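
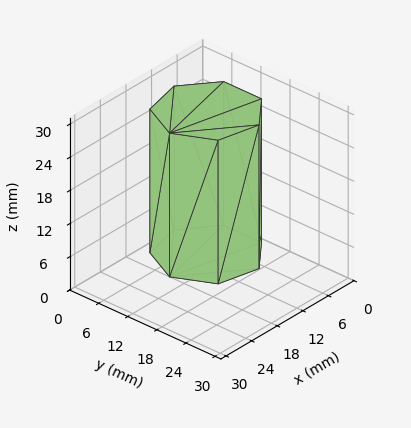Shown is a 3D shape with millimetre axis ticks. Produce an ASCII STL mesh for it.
Reading the render: the shape is a regular 7-sided prism (a cylinder approximated with 7 flat sides), circumscribed radius ≈ 9 mm, height ≈ 26 mm (dimensions read to the nearest mm from the axis ticks). For the STL, each face is triangulated and given an outward normal.

solid part
  facet normal 0.0000 0.0000 -1.0000
    outer loop
      vertex 6.997 17.774 0.000
      vertex 14.611 16.036 0.000
      vertex 18.000 9.000 0.000
    endloop
  endfacet
  facet normal 0.0000 0.0000 -1.0000
    outer loop
      vertex 0.891 12.905 0.000
      vertex 6.997 17.774 0.000
      vertex 18.000 9.000 0.000
    endloop
  endfacet
  facet normal 0.0000 0.0000 -1.0000
    outer loop
      vertex 0.891 5.095 0.000
      vertex 0.891 12.905 0.000
      vertex 18.000 9.000 0.000
    endloop
  endfacet
  facet normal 0.0000 0.0000 -1.0000
    outer loop
      vertex 6.997 0.226 0.000
      vertex 0.891 5.095 0.000
      vertex 18.000 9.000 0.000
    endloop
  endfacet
  facet normal 0.0000 0.0000 -1.0000
    outer loop
      vertex 14.611 1.964 0.000
      vertex 6.997 0.226 0.000
      vertex 18.000 9.000 0.000
    endloop
  endfacet
  facet normal 0.0000 0.0000 1.0000
    outer loop
      vertex 18.000 9.000 26.000
      vertex 14.611 16.036 26.000
      vertex 6.997 17.774 26.000
    endloop
  endfacet
  facet normal 0.0000 0.0000 1.0000
    outer loop
      vertex 18.000 9.000 26.000
      vertex 6.997 17.774 26.000
      vertex 0.891 12.905 26.000
    endloop
  endfacet
  facet normal 0.0000 0.0000 1.0000
    outer loop
      vertex 18.000 9.000 26.000
      vertex 0.891 12.905 26.000
      vertex 0.891 5.095 26.000
    endloop
  endfacet
  facet normal 0.0000 0.0000 1.0000
    outer loop
      vertex 18.000 9.000 26.000
      vertex 0.891 5.095 26.000
      vertex 6.997 0.226 26.000
    endloop
  endfacet
  facet normal 0.0000 0.0000 1.0000
    outer loop
      vertex 18.000 9.000 26.000
      vertex 6.997 0.226 26.000
      vertex 14.611 1.964 26.000
    endloop
  endfacet
  facet normal 0.9009 0.4340 0.0000
    outer loop
      vertex 18.000 9.000 0.000
      vertex 14.611 16.036 0.000
      vertex 14.611 16.036 26.000
    endloop
  endfacet
  facet normal 0.9009 0.4340 0.0000
    outer loop
      vertex 18.000 9.000 0.000
      vertex 14.611 16.036 26.000
      vertex 18.000 9.000 26.000
    endloop
  endfacet
  facet normal 0.2225 0.9749 0.0000
    outer loop
      vertex 14.611 16.036 0.000
      vertex 6.997 17.774 0.000
      vertex 6.997 17.774 26.000
    endloop
  endfacet
  facet normal 0.2225 0.9749 0.0000
    outer loop
      vertex 14.611 16.036 0.000
      vertex 6.997 17.774 26.000
      vertex 14.611 16.036 26.000
    endloop
  endfacet
  facet normal -0.6235 0.7819 0.0000
    outer loop
      vertex 6.997 17.774 0.000
      vertex 0.891 12.905 0.000
      vertex 0.891 12.905 26.000
    endloop
  endfacet
  facet normal -0.6235 0.7819 0.0000
    outer loop
      vertex 6.997 17.774 0.000
      vertex 0.891 12.905 26.000
      vertex 6.997 17.774 26.000
    endloop
  endfacet
  facet normal -1.0000 0.0000 0.0000
    outer loop
      vertex 0.891 12.905 0.000
      vertex 0.891 5.095 0.000
      vertex 0.891 5.095 26.000
    endloop
  endfacet
  facet normal -1.0000 0.0000 0.0000
    outer loop
      vertex 0.891 12.905 0.000
      vertex 0.891 5.095 26.000
      vertex 0.891 12.905 26.000
    endloop
  endfacet
  facet normal -0.6235 -0.7819 0.0000
    outer loop
      vertex 0.891 5.095 0.000
      vertex 6.997 0.226 0.000
      vertex 6.997 0.226 26.000
    endloop
  endfacet
  facet normal -0.6235 -0.7819 0.0000
    outer loop
      vertex 0.891 5.095 0.000
      vertex 6.997 0.226 26.000
      vertex 0.891 5.095 26.000
    endloop
  endfacet
  facet normal 0.2225 -0.9749 0.0000
    outer loop
      vertex 6.997 0.226 0.000
      vertex 14.611 1.964 0.000
      vertex 14.611 1.964 26.000
    endloop
  endfacet
  facet normal 0.2225 -0.9749 0.0000
    outer loop
      vertex 6.997 0.226 0.000
      vertex 14.611 1.964 26.000
      vertex 6.997 0.226 26.000
    endloop
  endfacet
  facet normal 0.9009 -0.4340 0.0000
    outer loop
      vertex 14.611 1.964 0.000
      vertex 18.000 9.000 0.000
      vertex 18.000 9.000 26.000
    endloop
  endfacet
  facet normal 0.9009 -0.4340 0.0000
    outer loop
      vertex 14.611 1.964 0.000
      vertex 18.000 9.000 26.000
      vertex 14.611 1.964 26.000
    endloop
  endfacet
endsolid part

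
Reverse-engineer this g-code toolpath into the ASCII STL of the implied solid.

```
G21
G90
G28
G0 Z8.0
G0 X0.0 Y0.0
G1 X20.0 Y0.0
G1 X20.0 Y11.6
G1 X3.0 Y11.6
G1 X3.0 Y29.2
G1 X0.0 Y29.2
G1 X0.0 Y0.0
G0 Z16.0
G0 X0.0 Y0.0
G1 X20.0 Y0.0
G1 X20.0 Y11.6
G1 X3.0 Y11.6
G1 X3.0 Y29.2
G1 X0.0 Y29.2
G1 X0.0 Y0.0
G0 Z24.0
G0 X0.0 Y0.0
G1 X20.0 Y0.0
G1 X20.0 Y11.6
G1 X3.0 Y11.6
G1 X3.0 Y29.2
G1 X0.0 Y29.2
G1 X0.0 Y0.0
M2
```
solid part
  facet normal 0.0000 0.0000 -1.0000
    outer loop
      vertex 20.0 11.6 0.0
      vertex 20.0 0.0 0.0
      vertex 0.0 0.0 0.0
    endloop
  endfacet
  facet normal 0.0000 0.0000 -1.0000
    outer loop
      vertex 3.0 11.6 0.0
      vertex 20.0 11.6 0.0
      vertex 0.0 0.0 0.0
    endloop
  endfacet
  facet normal 0.0000 0.0000 -1.0000
    outer loop
      vertex 3.0 29.2 0.0
      vertex 3.0 11.6 0.0
      vertex 0.0 0.0 0.0
    endloop
  endfacet
  facet normal 0.0000 0.0000 -1.0000
    outer loop
      vertex 0.0 29.2 0.0
      vertex 3.0 29.2 0.0
      vertex 0.0 0.0 0.0
    endloop
  endfacet
  facet normal 0.0000 0.0000 1.0000
    outer loop
      vertex 0.0 0.0 24.0
      vertex 20.0 0.0 24.0
      vertex 20.0 11.6 24.0
    endloop
  endfacet
  facet normal 0.0000 0.0000 1.0000
    outer loop
      vertex 0.0 0.0 24.0
      vertex 20.0 11.6 24.0
      vertex 3.0 11.6 24.0
    endloop
  endfacet
  facet normal 0.0000 0.0000 1.0000
    outer loop
      vertex 0.0 0.0 24.0
      vertex 3.0 11.6 24.0
      vertex 3.0 29.2 24.0
    endloop
  endfacet
  facet normal 0.0000 0.0000 1.0000
    outer loop
      vertex 0.0 0.0 24.0
      vertex 3.0 29.2 24.0
      vertex 0.0 29.2 24.0
    endloop
  endfacet
  facet normal 0.0000 -1.0000 0.0000
    outer loop
      vertex 0.0 0.0 0.0
      vertex 20.0 0.0 0.0
      vertex 20.0 0.0 24.0
    endloop
  endfacet
  facet normal 0.0000 -1.0000 0.0000
    outer loop
      vertex 0.0 0.0 0.0
      vertex 20.0 0.0 24.0
      vertex 0.0 0.0 24.0
    endloop
  endfacet
  facet normal 1.0000 0.0000 0.0000
    outer loop
      vertex 20.0 0.0 0.0
      vertex 20.0 11.6 0.0
      vertex 20.0 11.6 24.0
    endloop
  endfacet
  facet normal 1.0000 0.0000 0.0000
    outer loop
      vertex 20.0 0.0 0.0
      vertex 20.0 11.6 24.0
      vertex 20.0 0.0 24.0
    endloop
  endfacet
  facet normal 0.0000 1.0000 0.0000
    outer loop
      vertex 20.0 11.6 0.0
      vertex 3.0 11.6 0.0
      vertex 3.0 11.6 24.0
    endloop
  endfacet
  facet normal 0.0000 1.0000 0.0000
    outer loop
      vertex 20.0 11.6 0.0
      vertex 3.0 11.6 24.0
      vertex 20.0 11.6 24.0
    endloop
  endfacet
  facet normal 1.0000 0.0000 0.0000
    outer loop
      vertex 3.0 11.6 0.0
      vertex 3.0 29.2 0.0
      vertex 3.0 29.2 24.0
    endloop
  endfacet
  facet normal 1.0000 0.0000 0.0000
    outer loop
      vertex 3.0 11.6 0.0
      vertex 3.0 29.2 24.0
      vertex 3.0 11.6 24.0
    endloop
  endfacet
  facet normal 0.0000 1.0000 0.0000
    outer loop
      vertex 3.0 29.2 0.0
      vertex 0.0 29.2 0.0
      vertex 0.0 29.2 24.0
    endloop
  endfacet
  facet normal 0.0000 1.0000 0.0000
    outer loop
      vertex 3.0 29.2 0.0
      vertex 0.0 29.2 24.0
      vertex 3.0 29.2 24.0
    endloop
  endfacet
  facet normal -1.0000 0.0000 0.0000
    outer loop
      vertex 0.0 29.2 0.0
      vertex 0.0 0.0 0.0
      vertex 0.0 0.0 24.0
    endloop
  endfacet
  facet normal -1.0000 0.0000 0.0000
    outer loop
      vertex 0.0 29.2 0.0
      vertex 0.0 0.0 24.0
      vertex 0.0 29.2 24.0
    endloop
  endfacet
endsolid part

The G0 Z moves step by Δz≈8.0 mm. Every layer's G1 loop is the same polygon, so the solid is a straight extrusion of it from z=0 to z≈24. Closing with flat bottom and top caps and triangulating gives 20 facets — an L-shaped prism: outer 20 × 29.2 mm, arm thicknesses ≈ 11.6 mm (horizontal) and 3 mm (vertical), extruded 24 mm in z.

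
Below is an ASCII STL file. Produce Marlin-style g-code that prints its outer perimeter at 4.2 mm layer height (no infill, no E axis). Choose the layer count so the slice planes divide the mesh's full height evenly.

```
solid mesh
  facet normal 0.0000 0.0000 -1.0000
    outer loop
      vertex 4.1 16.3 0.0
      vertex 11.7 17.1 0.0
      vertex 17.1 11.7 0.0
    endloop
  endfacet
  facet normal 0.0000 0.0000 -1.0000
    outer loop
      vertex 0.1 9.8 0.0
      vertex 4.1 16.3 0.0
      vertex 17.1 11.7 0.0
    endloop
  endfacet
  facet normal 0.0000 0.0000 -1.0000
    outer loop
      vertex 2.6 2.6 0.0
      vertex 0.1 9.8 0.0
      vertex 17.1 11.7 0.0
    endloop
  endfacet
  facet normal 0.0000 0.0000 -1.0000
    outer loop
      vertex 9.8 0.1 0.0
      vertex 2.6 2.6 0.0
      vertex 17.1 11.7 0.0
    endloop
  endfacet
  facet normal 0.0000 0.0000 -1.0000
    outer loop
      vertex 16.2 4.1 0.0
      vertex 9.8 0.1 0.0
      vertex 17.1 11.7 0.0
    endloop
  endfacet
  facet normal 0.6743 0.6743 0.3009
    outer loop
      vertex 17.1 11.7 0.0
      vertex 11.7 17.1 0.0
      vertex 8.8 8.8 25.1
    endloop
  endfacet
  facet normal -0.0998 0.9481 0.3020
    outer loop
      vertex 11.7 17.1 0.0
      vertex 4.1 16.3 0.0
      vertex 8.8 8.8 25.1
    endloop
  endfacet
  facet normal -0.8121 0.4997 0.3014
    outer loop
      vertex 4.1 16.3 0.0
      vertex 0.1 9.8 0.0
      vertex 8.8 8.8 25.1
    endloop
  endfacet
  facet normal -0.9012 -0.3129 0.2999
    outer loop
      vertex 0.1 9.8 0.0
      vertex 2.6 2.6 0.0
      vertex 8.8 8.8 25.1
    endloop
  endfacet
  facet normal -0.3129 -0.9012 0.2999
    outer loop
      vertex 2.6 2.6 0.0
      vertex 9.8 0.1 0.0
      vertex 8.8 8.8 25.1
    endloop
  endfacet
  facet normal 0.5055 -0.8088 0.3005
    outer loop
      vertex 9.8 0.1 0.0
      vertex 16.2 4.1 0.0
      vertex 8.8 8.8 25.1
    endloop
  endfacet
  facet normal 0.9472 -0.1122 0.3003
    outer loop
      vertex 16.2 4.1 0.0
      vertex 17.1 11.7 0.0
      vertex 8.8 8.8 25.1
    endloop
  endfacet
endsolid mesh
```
; perimeter-only toolpath
G21 ; units = mm
G90 ; absolute positioning
G28 ; home
; layer 1
G0 Z4.2
G0 X15.7 Y11.2
G1 X11.2 Y15.7
G1 X4.9 Y15.1
G1 X1.5 Y9.6
G1 X3.6 Y3.6
G1 X9.6 Y1.5
G1 X15.0 Y4.9
G1 X15.7 Y11.2
; layer 2
G0 Z8.4
G0 X14.3 Y10.7
G1 X10.7 Y14.3
G1 X5.7 Y13.8
G1 X3.0 Y9.5
G1 X4.7 Y4.7
G1 X9.5 Y3.0
G1 X13.7 Y5.7
G1 X14.3 Y10.7
; layer 3
G0 Z12.6
G0 X13.0 Y10.2
G1 X10.2 Y13.0
G1 X6.5 Y12.6
G1 X4.5 Y9.3
G1 X5.7 Y5.7
G1 X9.3 Y4.5
G1 X12.5 Y6.5
G1 X13.0 Y10.2
; layer 4
G0 Z16.7
G0 X11.6 Y9.8
G1 X9.8 Y11.6
G1 X7.2 Y11.3
G1 X5.9 Y9.1
G1 X6.7 Y6.7
G1 X9.1 Y5.9
G1 X11.3 Y7.2
G1 X11.6 Y9.8
; layer 5
G0 Z20.9
G0 X10.2 Y9.3
G1 X9.3 Y10.2
G1 X8.0 Y10.1
G1 X7.4 Y9.0
G1 X7.8 Y7.8
G1 X9.0 Y7.4
G1 X10.0 Y8.0
G1 X10.2 Y9.3
M2 ; end

The solid is a regular 7-sided pyramid, base circumscribed radius ≈ 8.8 mm, apex at z ≈ 25.1 mm. Slicing at Δz = 4.2 mm — 6 equal slices spanning the solid's height, so layer i sits at z = i·h/6 — gives 5 non-empty perimeters. Each is a 7-segment closed polygon; G0 lifts to the layer z and rapids to the start vertex, then G1 traces the edges. The cross-section shrinks linearly with z (the slice at the apex is degenerate and omitted).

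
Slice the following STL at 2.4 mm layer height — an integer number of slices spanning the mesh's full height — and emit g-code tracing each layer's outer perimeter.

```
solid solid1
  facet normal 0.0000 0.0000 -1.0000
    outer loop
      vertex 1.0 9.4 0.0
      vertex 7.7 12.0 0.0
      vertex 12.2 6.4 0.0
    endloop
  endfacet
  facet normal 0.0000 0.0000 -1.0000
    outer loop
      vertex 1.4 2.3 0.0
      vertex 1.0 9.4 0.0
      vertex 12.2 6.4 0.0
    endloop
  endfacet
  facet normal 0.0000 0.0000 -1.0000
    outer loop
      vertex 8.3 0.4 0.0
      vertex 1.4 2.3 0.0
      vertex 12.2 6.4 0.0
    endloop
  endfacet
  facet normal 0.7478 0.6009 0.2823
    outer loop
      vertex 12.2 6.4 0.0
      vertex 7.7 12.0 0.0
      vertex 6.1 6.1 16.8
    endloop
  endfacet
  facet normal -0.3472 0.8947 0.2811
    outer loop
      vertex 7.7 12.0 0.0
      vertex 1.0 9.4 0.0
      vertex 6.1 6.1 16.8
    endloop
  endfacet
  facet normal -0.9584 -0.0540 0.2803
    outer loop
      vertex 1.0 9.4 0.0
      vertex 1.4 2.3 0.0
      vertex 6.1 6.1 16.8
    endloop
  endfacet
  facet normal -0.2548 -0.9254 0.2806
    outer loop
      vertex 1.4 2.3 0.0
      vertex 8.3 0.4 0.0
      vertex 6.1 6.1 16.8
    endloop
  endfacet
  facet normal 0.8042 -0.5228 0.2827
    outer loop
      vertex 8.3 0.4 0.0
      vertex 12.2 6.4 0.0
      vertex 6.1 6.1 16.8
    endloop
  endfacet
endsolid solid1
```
; perimeter-only toolpath
G21 ; units = mm
G90 ; absolute positioning
G28 ; home
; layer 1
G0 Z2.4
G0 X11.3 Y6.4
G1 X7.5 Y11.2
G1 X1.7 Y8.9
G1 X2.1 Y2.8
G1 X8.0 Y1.2
G1 X11.3 Y6.4
; layer 2
G0 Z4.8
G0 X10.5 Y6.3
G1 X7.2 Y10.3
G1 X2.5 Y8.5
G1 X2.7 Y3.4
G1 X7.7 Y2.0
G1 X10.5 Y6.3
; layer 3
G0 Z7.2
G0 X9.6 Y6.3
G1 X7.0 Y9.5
G1 X3.2 Y8.0
G1 X3.4 Y3.9
G1 X7.4 Y2.8
G1 X9.6 Y6.3
; layer 4
G0 Z9.6
G0 X8.7 Y6.2
G1 X6.8 Y8.6
G1 X3.9 Y7.5
G1 X4.1 Y4.5
G1 X7.0 Y3.7
G1 X8.7 Y6.2
; layer 5
G0 Z12.0
G0 X7.8 Y6.2
G1 X6.6 Y7.8
G1 X4.6 Y7.0
G1 X4.8 Y5.0
G1 X6.7 Y4.5
G1 X7.8 Y6.2
; layer 6
G0 Z14.4
G0 X7.0 Y6.1
G1 X6.3 Y6.9
G1 X5.4 Y6.6
G1 X5.4 Y5.6
G1 X6.4 Y5.3
G1 X7.0 Y6.1
M2 ; end

The solid is a regular 5-sided pyramid, base circumscribed radius ≈ 6.1 mm, apex at z ≈ 16.8 mm. Slicing at Δz = 2.4 mm — 7 equal slices spanning the solid's height, so layer i sits at z = i·h/7 — gives 6 non-empty perimeters. Each is a 5-segment closed polygon; G0 lifts to the layer z and rapids to the start vertex, then G1 traces the edges. The cross-section shrinks linearly with z (the slice at the apex is degenerate and omitted).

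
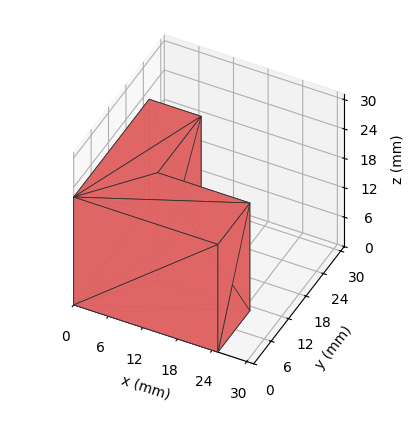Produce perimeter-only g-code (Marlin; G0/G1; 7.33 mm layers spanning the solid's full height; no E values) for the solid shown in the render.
Reading the render: the shape is an L-shaped prism: outer 25 × 26 mm, arm thicknesses ≈ 11 mm (horizontal) and 9 mm (vertical), extruded 22 mm in z (dimensions read to the nearest mm from the axis ticks). For the g-code, the solid's height is divided into equal slices at the stated Δz and each level perimeter traced with G1 moves after a G0 lift.

; perimeter-only toolpath
G21 ; units = mm
G90 ; absolute positioning
G28 ; home
; layer 1
G0 Z7.33
G0 X0.00 Y0.00
G1 X25.00 Y0.00
G1 X25.00 Y11.00
G1 X9.00 Y11.00
G1 X9.00 Y26.00
G1 X0.00 Y26.00
G1 X0.00 Y0.00
; layer 2
G0 Z14.67
G0 X0.00 Y0.00
G1 X25.00 Y0.00
G1 X25.00 Y11.00
G1 X9.00 Y11.00
G1 X9.00 Y26.00
G1 X0.00 Y26.00
G1 X0.00 Y0.00
; layer 3
G0 Z22.00
G0 X0.00 Y0.00
G1 X25.00 Y0.00
G1 X25.00 Y11.00
G1 X9.00 Y11.00
G1 X9.00 Y26.00
G1 X0.00 Y26.00
G1 X0.00 Y0.00
M2 ; end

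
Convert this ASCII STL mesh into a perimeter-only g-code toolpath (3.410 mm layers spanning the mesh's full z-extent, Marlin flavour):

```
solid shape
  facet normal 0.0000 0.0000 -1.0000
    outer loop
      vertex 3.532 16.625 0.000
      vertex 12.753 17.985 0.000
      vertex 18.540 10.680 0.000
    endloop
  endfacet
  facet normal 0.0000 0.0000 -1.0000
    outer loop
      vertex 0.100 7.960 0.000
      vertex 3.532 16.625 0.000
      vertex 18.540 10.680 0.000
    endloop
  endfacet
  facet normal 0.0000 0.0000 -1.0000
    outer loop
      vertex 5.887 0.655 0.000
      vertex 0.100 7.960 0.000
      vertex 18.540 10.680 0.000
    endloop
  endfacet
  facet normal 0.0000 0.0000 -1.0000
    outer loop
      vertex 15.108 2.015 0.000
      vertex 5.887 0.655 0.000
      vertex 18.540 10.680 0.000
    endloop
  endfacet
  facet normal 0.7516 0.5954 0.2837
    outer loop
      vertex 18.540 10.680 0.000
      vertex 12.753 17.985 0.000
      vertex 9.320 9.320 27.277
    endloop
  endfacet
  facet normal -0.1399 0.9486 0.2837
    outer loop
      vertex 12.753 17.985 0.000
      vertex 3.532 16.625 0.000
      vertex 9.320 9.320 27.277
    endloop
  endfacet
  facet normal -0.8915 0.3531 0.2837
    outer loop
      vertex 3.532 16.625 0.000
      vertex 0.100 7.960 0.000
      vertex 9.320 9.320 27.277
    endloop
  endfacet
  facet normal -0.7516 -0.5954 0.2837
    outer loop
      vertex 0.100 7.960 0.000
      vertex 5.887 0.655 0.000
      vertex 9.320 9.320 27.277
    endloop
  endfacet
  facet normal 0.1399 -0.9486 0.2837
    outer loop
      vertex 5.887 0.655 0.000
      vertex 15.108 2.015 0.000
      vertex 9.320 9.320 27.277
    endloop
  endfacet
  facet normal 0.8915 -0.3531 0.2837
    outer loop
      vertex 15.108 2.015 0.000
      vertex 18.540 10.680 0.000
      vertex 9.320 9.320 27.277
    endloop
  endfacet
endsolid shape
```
; perimeter-only toolpath
G21 ; units = mm
G90 ; absolute positioning
G28 ; home
; layer 1
G0 Z3.410
G0 X17.387 Y10.510
G1 X12.324 Y16.902
G1 X4.255 Y15.712
G1 X1.252 Y8.130
G1 X6.316 Y1.738
G1 X14.384 Y2.928
G1 X17.387 Y10.510
; layer 2
G0 Z6.819
G0 X16.235 Y10.340
G1 X11.895 Y15.819
G1 X4.979 Y14.799
G1 X2.405 Y8.300
G1 X6.745 Y2.821
G1 X13.661 Y3.841
G1 X16.235 Y10.340
; layer 3
G0 Z10.229
G0 X15.082 Y10.170
G1 X11.466 Y14.736
G1 X5.703 Y13.886
G1 X3.558 Y8.470
G1 X7.174 Y3.904
G1 X12.938 Y4.754
G1 X15.082 Y10.170
; layer 4
G0 Z13.639
G0 X13.930 Y10.000
G1 X11.037 Y13.652
G1 X6.426 Y12.973
G1 X4.710 Y8.640
G1 X7.604 Y4.987
G1 X12.214 Y5.668
G1 X13.930 Y10.000
; layer 5
G0 Z17.048
G0 X12.777 Y9.830
G1 X10.607 Y12.569
G1 X7.149 Y12.059
G1 X5.862 Y8.810
G1 X8.033 Y6.071
G1 X11.491 Y6.581
G1 X12.777 Y9.830
; layer 6
G0 Z20.458
G0 X11.625 Y9.660
G1 X10.178 Y11.486
G1 X7.873 Y11.146
G1 X7.015 Y8.980
G1 X8.462 Y7.154
G1 X10.767 Y7.494
G1 X11.625 Y9.660
; layer 7
G0 Z23.867
G0 X10.472 Y9.490
G1 X9.749 Y10.403
G1 X8.597 Y10.233
G1 X8.168 Y9.150
G1 X8.891 Y8.237
G1 X10.043 Y8.407
G1 X10.472 Y9.490
M2 ; end

The solid is a regular 6-sided pyramid, base circumscribed radius ≈ 9.32 mm, apex at z ≈ 27.3 mm. Slicing at Δz = 3.410 mm — 8 equal slices spanning the solid's height, so layer i sits at z = i·h/8 — gives 7 non-empty perimeters. Each is a 6-segment closed polygon; G0 lifts to the layer z and rapids to the start vertex, then G1 traces the edges. The cross-section shrinks linearly with z (the slice at the apex is degenerate and omitted).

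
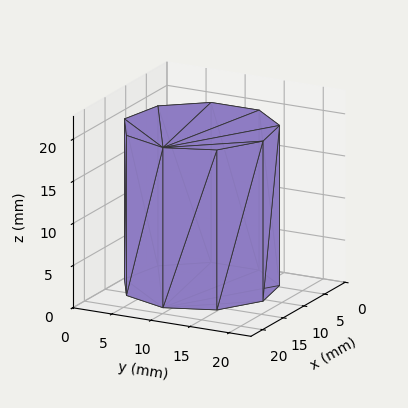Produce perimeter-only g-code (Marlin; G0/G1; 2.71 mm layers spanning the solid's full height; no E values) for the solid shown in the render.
Reading the render: the shape is a regular 9-sided prism (a cylinder approximated with 9 flat sides), circumscribed radius ≈ 9 mm, height ≈ 19 mm (dimensions read to the nearest mm from the axis ticks). For the g-code, the solid's height is divided into equal slices at the stated Δz and each level perimeter traced with G1 moves after a G0 lift.

; perimeter-only toolpath
G21 ; units = mm
G90 ; absolute positioning
G28 ; home
; layer 1
G0 Z2.71
G0 X18.00 Y9.00
G1 X15.89 Y14.79
G1 X10.56 Y17.86
G1 X4.50 Y16.79
G1 X0.54 Y12.08
G1 X0.54 Y5.92
G1 X4.50 Y1.21
G1 X10.56 Y0.14
G1 X15.89 Y3.21
G1 X18.00 Y9.00
; layer 2
G0 Z5.43
G0 X18.00 Y9.00
G1 X15.89 Y14.79
G1 X10.56 Y17.86
G1 X4.50 Y16.79
G1 X0.54 Y12.08
G1 X0.54 Y5.92
G1 X4.50 Y1.21
G1 X10.56 Y0.14
G1 X15.89 Y3.21
G1 X18.00 Y9.00
; layer 3
G0 Z8.14
G0 X18.00 Y9.00
G1 X15.89 Y14.79
G1 X10.56 Y17.86
G1 X4.50 Y16.79
G1 X0.54 Y12.08
G1 X0.54 Y5.92
G1 X4.50 Y1.21
G1 X10.56 Y0.14
G1 X15.89 Y3.21
G1 X18.00 Y9.00
; layer 4
G0 Z10.86
G0 X18.00 Y9.00
G1 X15.89 Y14.79
G1 X10.56 Y17.86
G1 X4.50 Y16.79
G1 X0.54 Y12.08
G1 X0.54 Y5.92
G1 X4.50 Y1.21
G1 X10.56 Y0.14
G1 X15.89 Y3.21
G1 X18.00 Y9.00
; layer 5
G0 Z13.57
G0 X18.00 Y9.00
G1 X15.89 Y14.79
G1 X10.56 Y17.86
G1 X4.50 Y16.79
G1 X0.54 Y12.08
G1 X0.54 Y5.92
G1 X4.50 Y1.21
G1 X10.56 Y0.14
G1 X15.89 Y3.21
G1 X18.00 Y9.00
; layer 6
G0 Z16.29
G0 X18.00 Y9.00
G1 X15.89 Y14.79
G1 X10.56 Y17.86
G1 X4.50 Y16.79
G1 X0.54 Y12.08
G1 X0.54 Y5.92
G1 X4.50 Y1.21
G1 X10.56 Y0.14
G1 X15.89 Y3.21
G1 X18.00 Y9.00
; layer 7
G0 Z19.00
G0 X18.00 Y9.00
G1 X15.89 Y14.79
G1 X10.56 Y17.86
G1 X4.50 Y16.79
G1 X0.54 Y12.08
G1 X0.54 Y5.92
G1 X4.50 Y1.21
G1 X10.56 Y0.14
G1 X15.89 Y3.21
G1 X18.00 Y9.00
M2 ; end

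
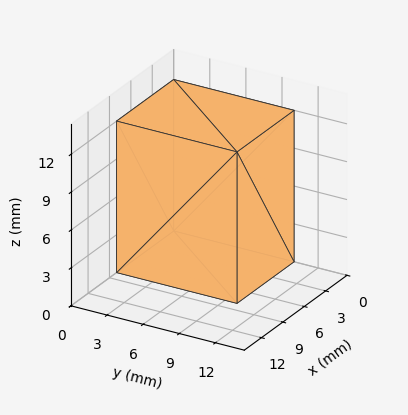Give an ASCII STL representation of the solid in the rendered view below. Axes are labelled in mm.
Reading the render: the shape is a rectangular box, roughly 8 × 10 mm footprint and 12 mm tall (dimensions read to the nearest mm from the axis ticks). For the STL, each face is triangulated and given an outward normal.

solid part
  facet normal 0.0000 0.0000 -1.0000
    outer loop
      vertex 8.00 10.00 0.00
      vertex 8.00 0.00 0.00
      vertex 0.00 0.00 0.00
    endloop
  endfacet
  facet normal 0.0000 0.0000 -1.0000
    outer loop
      vertex 0.00 10.00 0.00
      vertex 8.00 10.00 0.00
      vertex 0.00 0.00 0.00
    endloop
  endfacet
  facet normal 0.0000 0.0000 1.0000
    outer loop
      vertex 0.00 0.00 12.00
      vertex 8.00 0.00 12.00
      vertex 8.00 10.00 12.00
    endloop
  endfacet
  facet normal 0.0000 0.0000 1.0000
    outer loop
      vertex 0.00 0.00 12.00
      vertex 8.00 10.00 12.00
      vertex 0.00 10.00 12.00
    endloop
  endfacet
  facet normal 0.0000 -1.0000 0.0000
    outer loop
      vertex 0.00 0.00 0.00
      vertex 8.00 0.00 0.00
      vertex 8.00 0.00 12.00
    endloop
  endfacet
  facet normal 0.0000 -1.0000 0.0000
    outer loop
      vertex 0.00 0.00 0.00
      vertex 8.00 0.00 12.00
      vertex 0.00 0.00 12.00
    endloop
  endfacet
  facet normal 0.0000 1.0000 0.0000
    outer loop
      vertex 8.00 10.00 12.00
      vertex 8.00 10.00 0.00
      vertex 0.00 10.00 0.00
    endloop
  endfacet
  facet normal 0.0000 1.0000 0.0000
    outer loop
      vertex 0.00 10.00 12.00
      vertex 8.00 10.00 12.00
      vertex 0.00 10.00 0.00
    endloop
  endfacet
  facet normal -1.0000 0.0000 0.0000
    outer loop
      vertex 0.00 10.00 12.00
      vertex 0.00 10.00 0.00
      vertex 0.00 0.00 0.00
    endloop
  endfacet
  facet normal -1.0000 0.0000 0.0000
    outer loop
      vertex 0.00 0.00 12.00
      vertex 0.00 10.00 12.00
      vertex 0.00 0.00 0.00
    endloop
  endfacet
  facet normal 1.0000 0.0000 0.0000
    outer loop
      vertex 8.00 0.00 0.00
      vertex 8.00 10.00 0.00
      vertex 8.00 10.00 12.00
    endloop
  endfacet
  facet normal 1.0000 0.0000 0.0000
    outer loop
      vertex 8.00 0.00 0.00
      vertex 8.00 10.00 12.00
      vertex 8.00 0.00 12.00
    endloop
  endfacet
endsolid part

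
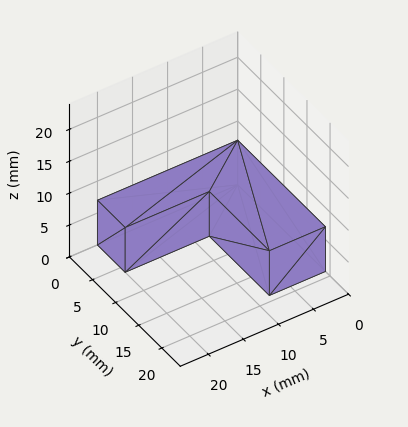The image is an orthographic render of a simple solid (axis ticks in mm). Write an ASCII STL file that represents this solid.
Reading the render: the shape is an L-shaped prism: outer 20 × 19 mm, arm thicknesses ≈ 6 mm (horizontal) and 8 mm (vertical), extruded 7 mm in z (dimensions read to the nearest mm from the axis ticks). For the STL, each face is triangulated and given an outward normal.

solid part
  facet normal 0.0000 0.0000 -1.0000
    outer loop
      vertex 20.00 6.00 0.00
      vertex 20.00 0.00 0.00
      vertex 0.00 0.00 0.00
    endloop
  endfacet
  facet normal 0.0000 0.0000 -1.0000
    outer loop
      vertex 8.00 6.00 0.00
      vertex 20.00 6.00 0.00
      vertex 0.00 0.00 0.00
    endloop
  endfacet
  facet normal 0.0000 0.0000 -1.0000
    outer loop
      vertex 8.00 19.00 0.00
      vertex 8.00 6.00 0.00
      vertex 0.00 0.00 0.00
    endloop
  endfacet
  facet normal 0.0000 0.0000 -1.0000
    outer loop
      vertex 0.00 19.00 0.00
      vertex 8.00 19.00 0.00
      vertex 0.00 0.00 0.00
    endloop
  endfacet
  facet normal 0.0000 0.0000 1.0000
    outer loop
      vertex 0.00 0.00 7.00
      vertex 20.00 0.00 7.00
      vertex 20.00 6.00 7.00
    endloop
  endfacet
  facet normal 0.0000 0.0000 1.0000
    outer loop
      vertex 0.00 0.00 7.00
      vertex 20.00 6.00 7.00
      vertex 8.00 6.00 7.00
    endloop
  endfacet
  facet normal 0.0000 0.0000 1.0000
    outer loop
      vertex 0.00 0.00 7.00
      vertex 8.00 6.00 7.00
      vertex 8.00 19.00 7.00
    endloop
  endfacet
  facet normal 0.0000 0.0000 1.0000
    outer loop
      vertex 0.00 0.00 7.00
      vertex 8.00 19.00 7.00
      vertex 0.00 19.00 7.00
    endloop
  endfacet
  facet normal 0.0000 -1.0000 0.0000
    outer loop
      vertex 0.00 0.00 0.00
      vertex 20.00 0.00 0.00
      vertex 20.00 0.00 7.00
    endloop
  endfacet
  facet normal 0.0000 -1.0000 0.0000
    outer loop
      vertex 0.00 0.00 0.00
      vertex 20.00 0.00 7.00
      vertex 0.00 0.00 7.00
    endloop
  endfacet
  facet normal 1.0000 0.0000 0.0000
    outer loop
      vertex 20.00 0.00 0.00
      vertex 20.00 6.00 0.00
      vertex 20.00 6.00 7.00
    endloop
  endfacet
  facet normal 1.0000 0.0000 0.0000
    outer loop
      vertex 20.00 0.00 0.00
      vertex 20.00 6.00 7.00
      vertex 20.00 0.00 7.00
    endloop
  endfacet
  facet normal 0.0000 1.0000 0.0000
    outer loop
      vertex 20.00 6.00 0.00
      vertex 8.00 6.00 0.00
      vertex 8.00 6.00 7.00
    endloop
  endfacet
  facet normal 0.0000 1.0000 0.0000
    outer loop
      vertex 20.00 6.00 0.00
      vertex 8.00 6.00 7.00
      vertex 20.00 6.00 7.00
    endloop
  endfacet
  facet normal 1.0000 0.0000 0.0000
    outer loop
      vertex 8.00 6.00 0.00
      vertex 8.00 19.00 0.00
      vertex 8.00 19.00 7.00
    endloop
  endfacet
  facet normal 1.0000 0.0000 0.0000
    outer loop
      vertex 8.00 6.00 0.00
      vertex 8.00 19.00 7.00
      vertex 8.00 6.00 7.00
    endloop
  endfacet
  facet normal 0.0000 1.0000 0.0000
    outer loop
      vertex 8.00 19.00 0.00
      vertex 0.00 19.00 0.00
      vertex 0.00 19.00 7.00
    endloop
  endfacet
  facet normal 0.0000 1.0000 0.0000
    outer loop
      vertex 8.00 19.00 0.00
      vertex 0.00 19.00 7.00
      vertex 8.00 19.00 7.00
    endloop
  endfacet
  facet normal -1.0000 0.0000 0.0000
    outer loop
      vertex 0.00 19.00 0.00
      vertex 0.00 0.00 0.00
      vertex 0.00 0.00 7.00
    endloop
  endfacet
  facet normal -1.0000 0.0000 0.0000
    outer loop
      vertex 0.00 19.00 0.00
      vertex 0.00 0.00 7.00
      vertex 0.00 19.00 7.00
    endloop
  endfacet
endsolid part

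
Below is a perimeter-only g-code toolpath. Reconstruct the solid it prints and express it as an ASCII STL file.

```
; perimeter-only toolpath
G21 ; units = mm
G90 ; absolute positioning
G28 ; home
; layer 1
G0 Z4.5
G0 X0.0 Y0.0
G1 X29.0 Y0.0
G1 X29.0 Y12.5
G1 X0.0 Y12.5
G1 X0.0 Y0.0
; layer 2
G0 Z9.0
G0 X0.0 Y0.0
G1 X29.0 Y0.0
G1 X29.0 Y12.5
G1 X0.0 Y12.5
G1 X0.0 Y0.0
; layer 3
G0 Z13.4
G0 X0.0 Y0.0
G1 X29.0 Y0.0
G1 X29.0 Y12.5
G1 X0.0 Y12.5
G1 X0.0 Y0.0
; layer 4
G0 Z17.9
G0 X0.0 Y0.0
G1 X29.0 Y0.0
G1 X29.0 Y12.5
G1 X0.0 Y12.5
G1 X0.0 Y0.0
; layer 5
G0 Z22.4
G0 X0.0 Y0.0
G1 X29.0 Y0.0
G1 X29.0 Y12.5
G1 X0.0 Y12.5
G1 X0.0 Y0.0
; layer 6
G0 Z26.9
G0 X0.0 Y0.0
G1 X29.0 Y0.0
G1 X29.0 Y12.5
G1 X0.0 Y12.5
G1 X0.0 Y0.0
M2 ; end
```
solid part
  facet normal 0.0000 0.0000 -1.0000
    outer loop
      vertex 29.0 12.5 0.0
      vertex 29.0 0.0 0.0
      vertex 0.0 0.0 0.0
    endloop
  endfacet
  facet normal 0.0000 0.0000 -1.0000
    outer loop
      vertex 0.0 12.5 0.0
      vertex 29.0 12.5 0.0
      vertex 0.0 0.0 0.0
    endloop
  endfacet
  facet normal 0.0000 0.0000 1.0000
    outer loop
      vertex 0.0 0.0 26.9
      vertex 29.0 0.0 26.9
      vertex 29.0 12.5 26.9
    endloop
  endfacet
  facet normal 0.0000 0.0000 1.0000
    outer loop
      vertex 0.0 0.0 26.9
      vertex 29.0 12.5 26.9
      vertex 0.0 12.5 26.9
    endloop
  endfacet
  facet normal 0.0000 -1.0000 0.0000
    outer loop
      vertex 0.0 0.0 0.0
      vertex 29.0 0.0 0.0
      vertex 29.0 0.0 26.9
    endloop
  endfacet
  facet normal 0.0000 -1.0000 0.0000
    outer loop
      vertex 0.0 0.0 0.0
      vertex 29.0 0.0 26.9
      vertex 0.0 0.0 26.9
    endloop
  endfacet
  facet normal 0.0000 1.0000 0.0000
    outer loop
      vertex 29.0 12.5 26.9
      vertex 29.0 12.5 0.0
      vertex 0.0 12.5 0.0
    endloop
  endfacet
  facet normal 0.0000 1.0000 0.0000
    outer loop
      vertex 0.0 12.5 26.9
      vertex 29.0 12.5 26.9
      vertex 0.0 12.5 0.0
    endloop
  endfacet
  facet normal -1.0000 0.0000 0.0000
    outer loop
      vertex 0.0 12.5 26.9
      vertex 0.0 12.5 0.0
      vertex 0.0 0.0 0.0
    endloop
  endfacet
  facet normal -1.0000 0.0000 0.0000
    outer loop
      vertex 0.0 0.0 26.9
      vertex 0.0 12.5 26.9
      vertex 0.0 0.0 0.0
    endloop
  endfacet
  facet normal 1.0000 0.0000 0.0000
    outer loop
      vertex 29.0 0.0 0.0
      vertex 29.0 12.5 0.0
      vertex 29.0 12.5 26.9
    endloop
  endfacet
  facet normal 1.0000 0.0000 0.0000
    outer loop
      vertex 29.0 0.0 0.0
      vertex 29.0 12.5 26.9
      vertex 29.0 0.0 26.9
    endloop
  endfacet
endsolid part

The G0 Z moves step by Δz≈4.5 mm. Every layer's G1 loop is the same polygon, so the solid is a straight extrusion of it from z=0 to z≈26.9. Closing with flat bottom and top caps and triangulating gives 12 facets — a rectangular box, roughly 29 × 12.5 mm footprint and 26.9 mm tall.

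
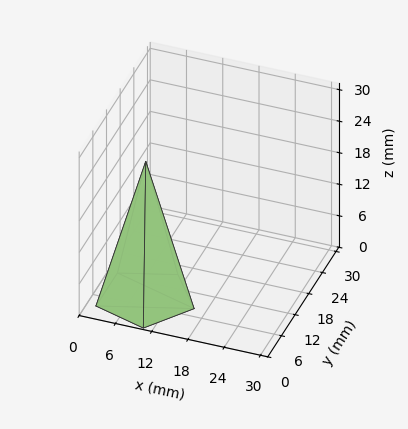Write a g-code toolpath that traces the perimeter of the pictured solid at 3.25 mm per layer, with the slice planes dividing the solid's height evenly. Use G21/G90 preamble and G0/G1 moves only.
Reading the render: the shape is a regular 5-sided pyramid, base circumscribed radius ≈ 8 mm, apex at z ≈ 26 mm (dimensions read to the nearest mm from the axis ticks). For the g-code, the solid's height is divided into equal slices at the stated Δz and each level perimeter traced with G1 moves after a G0 lift.

; perimeter-only toolpath
G21 ; units = mm
G90 ; absolute positioning
G28 ; home
; layer 1
G0 Z3.25
G0 X15.00 Y8.00
G1 X10.16 Y14.66
G1 X2.34 Y12.11
G1 X2.34 Y3.89
G1 X10.16 Y1.34
G1 X15.00 Y8.00
; layer 2
G0 Z6.50
G0 X14.00 Y8.00
G1 X9.85 Y13.71
G1 X3.15 Y11.52
G1 X3.15 Y4.47
G1 X9.85 Y2.29
G1 X14.00 Y8.00
; layer 3
G0 Z9.75
G0 X13.00 Y8.00
G1 X9.54 Y12.76
G1 X3.96 Y10.94
G1 X3.96 Y5.06
G1 X9.54 Y3.24
G1 X13.00 Y8.00
; layer 4
G0 Z13.00
G0 X12.00 Y8.00
G1 X9.23 Y11.80
G1 X4.76 Y10.35
G1 X4.76 Y5.65
G1 X9.23 Y4.20
G1 X12.00 Y8.00
; layer 5
G0 Z16.25
G0 X11.00 Y8.00
G1 X8.93 Y10.85
G1 X5.57 Y9.76
G1 X5.57 Y6.24
G1 X8.93 Y5.15
G1 X11.00 Y8.00
; layer 6
G0 Z19.50
G0 X10.00 Y8.00
G1 X8.62 Y9.90
G1 X6.38 Y9.18
G1 X6.38 Y6.83
G1 X8.62 Y6.10
G1 X10.00 Y8.00
; layer 7
G0 Z22.75
G0 X9.00 Y8.00
G1 X8.31 Y8.95
G1 X7.19 Y8.59
G1 X7.19 Y7.41
G1 X8.31 Y7.05
G1 X9.00 Y8.00
M2 ; end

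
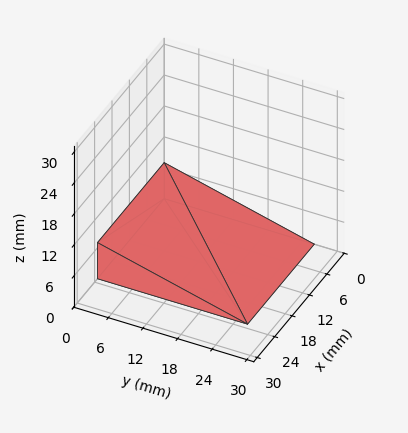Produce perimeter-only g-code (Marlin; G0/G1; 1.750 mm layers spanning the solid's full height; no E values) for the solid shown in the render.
Reading the render: the shape is a wedge (ramp): 23 × 26 mm base, rising to 7 mm along the y=0 edge and sloping linearly to z=0 at y=26 (dimensions read to the nearest mm from the axis ticks). For the g-code, the solid's height is divided into equal slices at the stated Δz and each level perimeter traced with G1 moves after a G0 lift.

; perimeter-only toolpath
G21 ; units = mm
G90 ; absolute positioning
G28 ; home
; layer 1
G0 Z1.750
G0 X0.000 Y0.000
G1 X23.000 Y0.000
G1 X23.000 Y19.500
G1 X0.000 Y19.500
G1 X0.000 Y0.000
; layer 2
G0 Z3.500
G0 X0.000 Y0.000
G1 X23.000 Y0.000
G1 X23.000 Y13.000
G1 X0.000 Y13.000
G1 X0.000 Y0.000
; layer 3
G0 Z5.250
G0 X0.000 Y0.000
G1 X23.000 Y0.000
G1 X23.000 Y6.500
G1 X0.000 Y6.500
G1 X0.000 Y0.000
M2 ; end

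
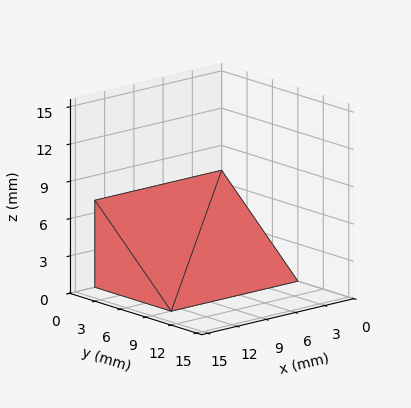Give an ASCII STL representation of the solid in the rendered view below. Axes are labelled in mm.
Reading the render: the shape is a wedge (ramp): 13 × 9 mm base, rising to 7 mm along the y=0 edge and sloping linearly to z=0 at y=9 (dimensions read to the nearest mm from the axis ticks). For the STL, each face is triangulated and given an outward normal.

solid part
  facet normal 0.0000 0.0000 -1.0000
    outer loop
      vertex 13.000 9.000 0.000
      vertex 13.000 0.000 0.000
      vertex 0.000 0.000 0.000
    endloop
  endfacet
  facet normal 0.0000 0.0000 -1.0000
    outer loop
      vertex 0.000 9.000 0.000
      vertex 13.000 9.000 0.000
      vertex 0.000 0.000 0.000
    endloop
  endfacet
  facet normal 0.0000 -1.0000 0.0000
    outer loop
      vertex 0.000 0.000 0.000
      vertex 13.000 0.000 0.000
      vertex 13.000 0.000 7.000
    endloop
  endfacet
  facet normal 0.0000 -1.0000 0.0000
    outer loop
      vertex 0.000 0.000 0.000
      vertex 13.000 0.000 7.000
      vertex 0.000 0.000 7.000
    endloop
  endfacet
  facet normal 0.0000 0.6139 0.7894
    outer loop
      vertex 0.000 0.000 7.000
      vertex 13.000 0.000 7.000
      vertex 13.000 9.000 0.000
    endloop
  endfacet
  facet normal 0.0000 0.6139 0.7894
    outer loop
      vertex 0.000 0.000 7.000
      vertex 13.000 9.000 0.000
      vertex 0.000 9.000 0.000
    endloop
  endfacet
  facet normal -1.0000 0.0000 0.0000
    outer loop
      vertex 0.000 0.000 7.000
      vertex 0.000 9.000 0.000
      vertex 0.000 0.000 0.000
    endloop
  endfacet
  facet normal 1.0000 0.0000 0.0000
    outer loop
      vertex 13.000 0.000 0.000
      vertex 13.000 9.000 0.000
      vertex 13.000 0.000 7.000
    endloop
  endfacet
endsolid part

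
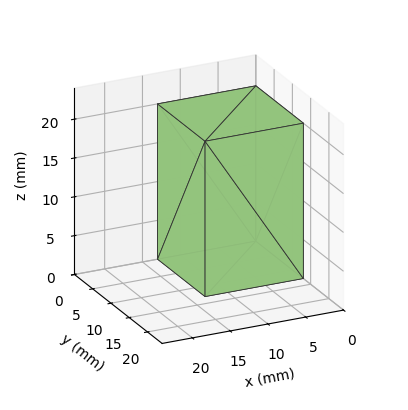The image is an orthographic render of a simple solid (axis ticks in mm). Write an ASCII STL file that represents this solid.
Reading the render: the shape is a rectangular box, roughly 13 × 13 mm footprint and 20 mm tall (dimensions read to the nearest mm from the axis ticks). For the STL, each face is triangulated and given an outward normal.

solid part
  facet normal 0.0000 0.0000 -1.0000
    outer loop
      vertex 13.0 13.0 0.0
      vertex 13.0 0.0 0.0
      vertex 0.0 0.0 0.0
    endloop
  endfacet
  facet normal 0.0000 0.0000 -1.0000
    outer loop
      vertex 0.0 13.0 0.0
      vertex 13.0 13.0 0.0
      vertex 0.0 0.0 0.0
    endloop
  endfacet
  facet normal 0.0000 0.0000 1.0000
    outer loop
      vertex 0.0 0.0 20.0
      vertex 13.0 0.0 20.0
      vertex 13.0 13.0 20.0
    endloop
  endfacet
  facet normal 0.0000 0.0000 1.0000
    outer loop
      vertex 0.0 0.0 20.0
      vertex 13.0 13.0 20.0
      vertex 0.0 13.0 20.0
    endloop
  endfacet
  facet normal 0.0000 -1.0000 0.0000
    outer loop
      vertex 0.0 0.0 0.0
      vertex 13.0 0.0 0.0
      vertex 13.0 0.0 20.0
    endloop
  endfacet
  facet normal 0.0000 -1.0000 0.0000
    outer loop
      vertex 0.0 0.0 0.0
      vertex 13.0 0.0 20.0
      vertex 0.0 0.0 20.0
    endloop
  endfacet
  facet normal 0.0000 1.0000 0.0000
    outer loop
      vertex 13.0 13.0 20.0
      vertex 13.0 13.0 0.0
      vertex 0.0 13.0 0.0
    endloop
  endfacet
  facet normal 0.0000 1.0000 0.0000
    outer loop
      vertex 0.0 13.0 20.0
      vertex 13.0 13.0 20.0
      vertex 0.0 13.0 0.0
    endloop
  endfacet
  facet normal -1.0000 0.0000 0.0000
    outer loop
      vertex 0.0 13.0 20.0
      vertex 0.0 13.0 0.0
      vertex 0.0 0.0 0.0
    endloop
  endfacet
  facet normal -1.0000 0.0000 0.0000
    outer loop
      vertex 0.0 0.0 20.0
      vertex 0.0 13.0 20.0
      vertex 0.0 0.0 0.0
    endloop
  endfacet
  facet normal 1.0000 0.0000 0.0000
    outer loop
      vertex 13.0 0.0 0.0
      vertex 13.0 13.0 0.0
      vertex 13.0 13.0 20.0
    endloop
  endfacet
  facet normal 1.0000 0.0000 0.0000
    outer loop
      vertex 13.0 0.0 0.0
      vertex 13.0 13.0 20.0
      vertex 13.0 0.0 20.0
    endloop
  endfacet
endsolid part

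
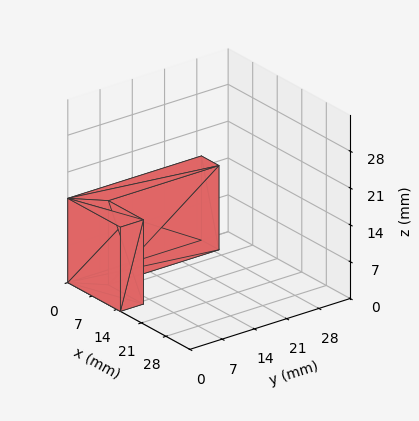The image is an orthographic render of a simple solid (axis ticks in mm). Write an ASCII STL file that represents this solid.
Reading the render: the shape is an L-shaped prism: outer 15 × 29 mm, arm thicknesses ≈ 5 mm (horizontal) and 5 mm (vertical), extruded 16 mm in z (dimensions read to the nearest mm from the axis ticks). For the STL, each face is triangulated and given an outward normal.

solid part
  facet normal 0.0000 0.0000 -1.0000
    outer loop
      vertex 15.0 5.0 0.0
      vertex 15.0 0.0 0.0
      vertex 0.0 0.0 0.0
    endloop
  endfacet
  facet normal 0.0000 0.0000 -1.0000
    outer loop
      vertex 5.0 5.0 0.0
      vertex 15.0 5.0 0.0
      vertex 0.0 0.0 0.0
    endloop
  endfacet
  facet normal 0.0000 0.0000 -1.0000
    outer loop
      vertex 5.0 29.0 0.0
      vertex 5.0 5.0 0.0
      vertex 0.0 0.0 0.0
    endloop
  endfacet
  facet normal 0.0000 0.0000 -1.0000
    outer loop
      vertex 0.0 29.0 0.0
      vertex 5.0 29.0 0.0
      vertex 0.0 0.0 0.0
    endloop
  endfacet
  facet normal 0.0000 0.0000 1.0000
    outer loop
      vertex 0.0 0.0 16.0
      vertex 15.0 0.0 16.0
      vertex 15.0 5.0 16.0
    endloop
  endfacet
  facet normal 0.0000 0.0000 1.0000
    outer loop
      vertex 0.0 0.0 16.0
      vertex 15.0 5.0 16.0
      vertex 5.0 5.0 16.0
    endloop
  endfacet
  facet normal 0.0000 0.0000 1.0000
    outer loop
      vertex 0.0 0.0 16.0
      vertex 5.0 5.0 16.0
      vertex 5.0 29.0 16.0
    endloop
  endfacet
  facet normal 0.0000 0.0000 1.0000
    outer loop
      vertex 0.0 0.0 16.0
      vertex 5.0 29.0 16.0
      vertex 0.0 29.0 16.0
    endloop
  endfacet
  facet normal 0.0000 -1.0000 0.0000
    outer loop
      vertex 0.0 0.0 0.0
      vertex 15.0 0.0 0.0
      vertex 15.0 0.0 16.0
    endloop
  endfacet
  facet normal 0.0000 -1.0000 0.0000
    outer loop
      vertex 0.0 0.0 0.0
      vertex 15.0 0.0 16.0
      vertex 0.0 0.0 16.0
    endloop
  endfacet
  facet normal 1.0000 0.0000 0.0000
    outer loop
      vertex 15.0 0.0 0.0
      vertex 15.0 5.0 0.0
      vertex 15.0 5.0 16.0
    endloop
  endfacet
  facet normal 1.0000 0.0000 0.0000
    outer loop
      vertex 15.0 0.0 0.0
      vertex 15.0 5.0 16.0
      vertex 15.0 0.0 16.0
    endloop
  endfacet
  facet normal 0.0000 1.0000 0.0000
    outer loop
      vertex 15.0 5.0 0.0
      vertex 5.0 5.0 0.0
      vertex 5.0 5.0 16.0
    endloop
  endfacet
  facet normal 0.0000 1.0000 0.0000
    outer loop
      vertex 15.0 5.0 0.0
      vertex 5.0 5.0 16.0
      vertex 15.0 5.0 16.0
    endloop
  endfacet
  facet normal 1.0000 0.0000 0.0000
    outer loop
      vertex 5.0 5.0 0.0
      vertex 5.0 29.0 0.0
      vertex 5.0 29.0 16.0
    endloop
  endfacet
  facet normal 1.0000 0.0000 0.0000
    outer loop
      vertex 5.0 5.0 0.0
      vertex 5.0 29.0 16.0
      vertex 5.0 5.0 16.0
    endloop
  endfacet
  facet normal 0.0000 1.0000 0.0000
    outer loop
      vertex 5.0 29.0 0.0
      vertex 0.0 29.0 0.0
      vertex 0.0 29.0 16.0
    endloop
  endfacet
  facet normal 0.0000 1.0000 0.0000
    outer loop
      vertex 5.0 29.0 0.0
      vertex 0.0 29.0 16.0
      vertex 5.0 29.0 16.0
    endloop
  endfacet
  facet normal -1.0000 0.0000 0.0000
    outer loop
      vertex 0.0 29.0 0.0
      vertex 0.0 0.0 0.0
      vertex 0.0 0.0 16.0
    endloop
  endfacet
  facet normal -1.0000 0.0000 0.0000
    outer loop
      vertex 0.0 29.0 0.0
      vertex 0.0 0.0 16.0
      vertex 0.0 29.0 16.0
    endloop
  endfacet
endsolid part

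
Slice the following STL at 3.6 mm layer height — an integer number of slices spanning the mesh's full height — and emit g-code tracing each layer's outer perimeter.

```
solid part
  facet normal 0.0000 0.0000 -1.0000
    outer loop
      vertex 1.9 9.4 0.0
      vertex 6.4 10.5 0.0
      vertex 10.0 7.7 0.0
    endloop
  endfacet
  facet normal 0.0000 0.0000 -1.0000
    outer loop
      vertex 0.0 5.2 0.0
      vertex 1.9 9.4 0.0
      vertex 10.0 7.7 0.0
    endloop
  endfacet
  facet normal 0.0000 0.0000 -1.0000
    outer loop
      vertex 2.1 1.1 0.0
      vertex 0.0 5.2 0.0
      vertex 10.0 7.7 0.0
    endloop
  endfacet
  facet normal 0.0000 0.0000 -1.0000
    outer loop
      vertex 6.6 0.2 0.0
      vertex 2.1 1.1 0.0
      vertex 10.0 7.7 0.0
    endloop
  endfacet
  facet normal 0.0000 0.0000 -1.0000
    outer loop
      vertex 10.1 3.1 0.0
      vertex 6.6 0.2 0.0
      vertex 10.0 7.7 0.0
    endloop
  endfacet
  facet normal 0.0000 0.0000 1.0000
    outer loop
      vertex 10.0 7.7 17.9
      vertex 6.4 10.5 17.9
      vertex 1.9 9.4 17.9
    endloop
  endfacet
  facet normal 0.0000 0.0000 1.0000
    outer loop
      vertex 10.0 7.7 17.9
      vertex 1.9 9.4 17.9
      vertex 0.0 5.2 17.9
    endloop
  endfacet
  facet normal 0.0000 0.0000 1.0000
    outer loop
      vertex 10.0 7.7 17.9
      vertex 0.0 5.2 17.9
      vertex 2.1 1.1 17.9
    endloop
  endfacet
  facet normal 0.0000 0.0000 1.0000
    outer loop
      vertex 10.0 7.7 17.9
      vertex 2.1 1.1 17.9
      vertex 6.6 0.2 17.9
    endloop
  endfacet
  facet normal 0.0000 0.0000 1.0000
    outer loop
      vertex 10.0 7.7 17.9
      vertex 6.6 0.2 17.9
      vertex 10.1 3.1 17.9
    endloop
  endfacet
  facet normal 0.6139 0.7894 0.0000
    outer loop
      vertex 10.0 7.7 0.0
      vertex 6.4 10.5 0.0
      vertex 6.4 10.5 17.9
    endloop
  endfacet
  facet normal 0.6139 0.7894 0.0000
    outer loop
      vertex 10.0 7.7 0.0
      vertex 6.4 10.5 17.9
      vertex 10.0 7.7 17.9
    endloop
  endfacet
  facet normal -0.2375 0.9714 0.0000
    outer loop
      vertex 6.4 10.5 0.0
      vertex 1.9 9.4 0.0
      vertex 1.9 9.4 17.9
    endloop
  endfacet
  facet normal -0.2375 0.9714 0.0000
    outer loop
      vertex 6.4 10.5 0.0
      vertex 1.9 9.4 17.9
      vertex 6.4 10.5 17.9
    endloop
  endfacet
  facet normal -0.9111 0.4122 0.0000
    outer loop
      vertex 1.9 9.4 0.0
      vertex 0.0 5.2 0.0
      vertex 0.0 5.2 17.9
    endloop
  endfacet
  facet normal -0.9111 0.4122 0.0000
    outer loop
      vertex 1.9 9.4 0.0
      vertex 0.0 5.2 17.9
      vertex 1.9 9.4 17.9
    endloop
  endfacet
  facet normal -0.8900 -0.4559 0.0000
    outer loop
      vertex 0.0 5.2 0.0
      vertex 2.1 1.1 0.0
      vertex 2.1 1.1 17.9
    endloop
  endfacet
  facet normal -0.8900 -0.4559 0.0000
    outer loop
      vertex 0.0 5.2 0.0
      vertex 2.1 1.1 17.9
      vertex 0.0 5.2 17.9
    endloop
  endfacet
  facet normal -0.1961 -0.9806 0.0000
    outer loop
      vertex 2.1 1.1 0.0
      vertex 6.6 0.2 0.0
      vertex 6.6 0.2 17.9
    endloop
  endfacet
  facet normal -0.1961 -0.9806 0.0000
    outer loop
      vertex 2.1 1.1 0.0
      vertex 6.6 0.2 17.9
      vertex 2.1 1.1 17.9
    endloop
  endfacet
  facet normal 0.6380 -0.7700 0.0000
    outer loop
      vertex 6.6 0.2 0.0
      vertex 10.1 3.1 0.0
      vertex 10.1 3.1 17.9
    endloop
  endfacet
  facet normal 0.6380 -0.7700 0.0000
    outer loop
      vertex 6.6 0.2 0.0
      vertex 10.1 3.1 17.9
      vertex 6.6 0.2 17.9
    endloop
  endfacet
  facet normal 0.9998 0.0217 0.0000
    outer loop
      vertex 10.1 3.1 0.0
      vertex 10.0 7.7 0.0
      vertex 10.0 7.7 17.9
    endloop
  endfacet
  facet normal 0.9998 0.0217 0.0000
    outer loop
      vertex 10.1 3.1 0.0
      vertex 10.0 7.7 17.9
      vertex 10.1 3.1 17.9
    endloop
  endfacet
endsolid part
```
; perimeter-only toolpath
G21 ; units = mm
G90 ; absolute positioning
G28 ; home
; layer 1
G0 Z3.6
G0 X10.0 Y7.7
G1 X6.4 Y10.5
G1 X1.9 Y9.4
G1 X0.0 Y5.2
G1 X2.1 Y1.1
G1 X6.6 Y0.2
G1 X10.1 Y3.1
G1 X10.0 Y7.7
; layer 2
G0 Z7.2
G0 X10.0 Y7.7
G1 X6.4 Y10.5
G1 X1.9 Y9.4
G1 X0.0 Y5.2
G1 X2.1 Y1.1
G1 X6.6 Y0.2
G1 X10.1 Y3.1
G1 X10.0 Y7.7
; layer 3
G0 Z10.7
G0 X10.0 Y7.7
G1 X6.4 Y10.5
G1 X1.9 Y9.4
G1 X0.0 Y5.2
G1 X2.1 Y1.1
G1 X6.6 Y0.2
G1 X10.1 Y3.1
G1 X10.0 Y7.7
; layer 4
G0 Z14.3
G0 X10.0 Y7.7
G1 X6.4 Y10.5
G1 X1.9 Y9.4
G1 X0.0 Y5.2
G1 X2.1 Y1.1
G1 X6.6 Y0.2
G1 X10.1 Y3.1
G1 X10.0 Y7.7
; layer 5
G0 Z17.9
G0 X10.0 Y7.7
G1 X6.4 Y10.5
G1 X1.9 Y9.4
G1 X0.0 Y5.2
G1 X2.1 Y1.1
G1 X6.6 Y0.2
G1 X10.1 Y3.1
G1 X10.0 Y7.7
M2 ; end

The solid is a regular 7-sided prism (a cylinder approximated with 7 flat sides), circumscribed radius ≈ 5.3 mm, height ≈ 17.9 mm. Slicing at Δz = 3.6 mm — 5 equal slices spanning the solid's height, so layer i sits at z = i·h/5 — gives 5 non-empty perimeters. Each is a 7-segment closed polygon; G0 lifts to the layer z and rapids to the start vertex, then G1 traces the edges.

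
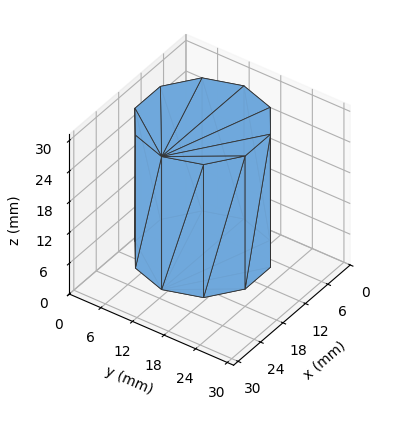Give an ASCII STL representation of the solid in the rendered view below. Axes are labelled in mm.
Reading the render: the shape is a regular 10-sided prism (a cylinder approximated with 10 flat sides), circumscribed radius ≈ 11 mm, height ≈ 26 mm (dimensions read to the nearest mm from the axis ticks). For the STL, each face is triangulated and given an outward normal.

solid part
  facet normal 0.0000 0.0000 -1.0000
    outer loop
      vertex 14.40 21.46 0.00
      vertex 19.90 17.47 0.00
      vertex 22.00 11.00 0.00
    endloop
  endfacet
  facet normal 0.0000 0.0000 -1.0000
    outer loop
      vertex 7.60 21.46 0.00
      vertex 14.40 21.46 0.00
      vertex 22.00 11.00 0.00
    endloop
  endfacet
  facet normal 0.0000 0.0000 -1.0000
    outer loop
      vertex 2.10 17.47 0.00
      vertex 7.60 21.46 0.00
      vertex 22.00 11.00 0.00
    endloop
  endfacet
  facet normal 0.0000 0.0000 -1.0000
    outer loop
      vertex 0.00 11.00 0.00
      vertex 2.10 17.47 0.00
      vertex 22.00 11.00 0.00
    endloop
  endfacet
  facet normal 0.0000 0.0000 -1.0000
    outer loop
      vertex 2.10 4.53 0.00
      vertex 0.00 11.00 0.00
      vertex 22.00 11.00 0.00
    endloop
  endfacet
  facet normal 0.0000 0.0000 -1.0000
    outer loop
      vertex 7.60 0.54 0.00
      vertex 2.10 4.53 0.00
      vertex 22.00 11.00 0.00
    endloop
  endfacet
  facet normal 0.0000 0.0000 -1.0000
    outer loop
      vertex 14.40 0.54 0.00
      vertex 7.60 0.54 0.00
      vertex 22.00 11.00 0.00
    endloop
  endfacet
  facet normal 0.0000 0.0000 -1.0000
    outer loop
      vertex 19.90 4.53 0.00
      vertex 14.40 0.54 0.00
      vertex 22.00 11.00 0.00
    endloop
  endfacet
  facet normal 0.0000 0.0000 1.0000
    outer loop
      vertex 22.00 11.00 26.00
      vertex 19.90 17.47 26.00
      vertex 14.40 21.46 26.00
    endloop
  endfacet
  facet normal 0.0000 0.0000 1.0000
    outer loop
      vertex 22.00 11.00 26.00
      vertex 14.40 21.46 26.00
      vertex 7.60 21.46 26.00
    endloop
  endfacet
  facet normal 0.0000 0.0000 1.0000
    outer loop
      vertex 22.00 11.00 26.00
      vertex 7.60 21.46 26.00
      vertex 2.10 17.47 26.00
    endloop
  endfacet
  facet normal 0.0000 0.0000 1.0000
    outer loop
      vertex 22.00 11.00 26.00
      vertex 2.10 17.47 26.00
      vertex 0.00 11.00 26.00
    endloop
  endfacet
  facet normal 0.0000 0.0000 1.0000
    outer loop
      vertex 22.00 11.00 26.00
      vertex 0.00 11.00 26.00
      vertex 2.10 4.53 26.00
    endloop
  endfacet
  facet normal 0.0000 0.0000 1.0000
    outer loop
      vertex 22.00 11.00 26.00
      vertex 2.10 4.53 26.00
      vertex 7.60 0.54 26.00
    endloop
  endfacet
  facet normal 0.0000 0.0000 1.0000
    outer loop
      vertex 22.00 11.00 26.00
      vertex 7.60 0.54 26.00
      vertex 14.40 0.54 26.00
    endloop
  endfacet
  facet normal 0.0000 0.0000 1.0000
    outer loop
      vertex 22.00 11.00 26.00
      vertex 14.40 0.54 26.00
      vertex 19.90 4.53 26.00
    endloop
  endfacet
  facet normal 0.9512 0.3087 0.0000
    outer loop
      vertex 22.00 11.00 0.00
      vertex 19.90 17.47 0.00
      vertex 19.90 17.47 26.00
    endloop
  endfacet
  facet normal 0.9512 0.3087 0.0000
    outer loop
      vertex 22.00 11.00 0.00
      vertex 19.90 17.47 26.00
      vertex 22.00 11.00 26.00
    endloop
  endfacet
  facet normal 0.5872 0.8094 0.0000
    outer loop
      vertex 19.90 17.47 0.00
      vertex 14.40 21.46 0.00
      vertex 14.40 21.46 26.00
    endloop
  endfacet
  facet normal 0.5872 0.8094 0.0000
    outer loop
      vertex 19.90 17.47 0.00
      vertex 14.40 21.46 26.00
      vertex 19.90 17.47 26.00
    endloop
  endfacet
  facet normal 0.0000 1.0000 0.0000
    outer loop
      vertex 14.40 21.46 0.00
      vertex 7.60 21.46 0.00
      vertex 7.60 21.46 26.00
    endloop
  endfacet
  facet normal 0.0000 1.0000 0.0000
    outer loop
      vertex 14.40 21.46 0.00
      vertex 7.60 21.46 26.00
      vertex 14.40 21.46 26.00
    endloop
  endfacet
  facet normal -0.5872 0.8094 0.0000
    outer loop
      vertex 7.60 21.46 0.00
      vertex 2.10 17.47 0.00
      vertex 2.10 17.47 26.00
    endloop
  endfacet
  facet normal -0.5872 0.8094 0.0000
    outer loop
      vertex 7.60 21.46 0.00
      vertex 2.10 17.47 26.00
      vertex 7.60 21.46 26.00
    endloop
  endfacet
  facet normal -0.9512 0.3087 0.0000
    outer loop
      vertex 2.10 17.47 0.00
      vertex 0.00 11.00 0.00
      vertex 0.00 11.00 26.00
    endloop
  endfacet
  facet normal -0.9512 0.3087 0.0000
    outer loop
      vertex 2.10 17.47 0.00
      vertex 0.00 11.00 26.00
      vertex 2.10 17.47 26.00
    endloop
  endfacet
  facet normal -0.9512 -0.3087 0.0000
    outer loop
      vertex 0.00 11.00 0.00
      vertex 2.10 4.53 0.00
      vertex 2.10 4.53 26.00
    endloop
  endfacet
  facet normal -0.9512 -0.3087 0.0000
    outer loop
      vertex 0.00 11.00 0.00
      vertex 2.10 4.53 26.00
      vertex 0.00 11.00 26.00
    endloop
  endfacet
  facet normal -0.5872 -0.8094 0.0000
    outer loop
      vertex 2.10 4.53 0.00
      vertex 7.60 0.54 0.00
      vertex 7.60 0.54 26.00
    endloop
  endfacet
  facet normal -0.5872 -0.8094 0.0000
    outer loop
      vertex 2.10 4.53 0.00
      vertex 7.60 0.54 26.00
      vertex 2.10 4.53 26.00
    endloop
  endfacet
  facet normal 0.0000 -1.0000 0.0000
    outer loop
      vertex 7.60 0.54 0.00
      vertex 14.40 0.54 0.00
      vertex 14.40 0.54 26.00
    endloop
  endfacet
  facet normal 0.0000 -1.0000 0.0000
    outer loop
      vertex 7.60 0.54 0.00
      vertex 14.40 0.54 26.00
      vertex 7.60 0.54 26.00
    endloop
  endfacet
  facet normal 0.5872 -0.8094 0.0000
    outer loop
      vertex 14.40 0.54 0.00
      vertex 19.90 4.53 0.00
      vertex 19.90 4.53 26.00
    endloop
  endfacet
  facet normal 0.5872 -0.8094 0.0000
    outer loop
      vertex 14.40 0.54 0.00
      vertex 19.90 4.53 26.00
      vertex 14.40 0.54 26.00
    endloop
  endfacet
  facet normal 0.9512 -0.3087 0.0000
    outer loop
      vertex 19.90 4.53 0.00
      vertex 22.00 11.00 0.00
      vertex 22.00 11.00 26.00
    endloop
  endfacet
  facet normal 0.9512 -0.3087 0.0000
    outer loop
      vertex 19.90 4.53 0.00
      vertex 22.00 11.00 26.00
      vertex 19.90 4.53 26.00
    endloop
  endfacet
endsolid part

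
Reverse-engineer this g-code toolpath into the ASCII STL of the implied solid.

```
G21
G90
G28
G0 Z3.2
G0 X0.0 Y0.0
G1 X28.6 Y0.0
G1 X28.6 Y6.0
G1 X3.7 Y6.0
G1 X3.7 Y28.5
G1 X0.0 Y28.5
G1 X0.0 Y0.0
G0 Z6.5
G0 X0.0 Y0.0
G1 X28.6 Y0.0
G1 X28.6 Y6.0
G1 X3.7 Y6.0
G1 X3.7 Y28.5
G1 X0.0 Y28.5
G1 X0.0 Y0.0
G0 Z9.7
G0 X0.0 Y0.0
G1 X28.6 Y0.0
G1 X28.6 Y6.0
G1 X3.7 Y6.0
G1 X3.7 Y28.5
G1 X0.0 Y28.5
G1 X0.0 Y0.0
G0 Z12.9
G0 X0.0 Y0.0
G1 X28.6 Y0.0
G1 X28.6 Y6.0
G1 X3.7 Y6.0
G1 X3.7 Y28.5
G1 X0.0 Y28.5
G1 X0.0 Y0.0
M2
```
solid part
  facet normal 0.0000 0.0000 -1.0000
    outer loop
      vertex 28.6 6.0 0.0
      vertex 28.6 0.0 0.0
      vertex 0.0 0.0 0.0
    endloop
  endfacet
  facet normal 0.0000 0.0000 -1.0000
    outer loop
      vertex 3.7 6.0 0.0
      vertex 28.6 6.0 0.0
      vertex 0.0 0.0 0.0
    endloop
  endfacet
  facet normal 0.0000 0.0000 -1.0000
    outer loop
      vertex 3.7 28.5 0.0
      vertex 3.7 6.0 0.0
      vertex 0.0 0.0 0.0
    endloop
  endfacet
  facet normal 0.0000 0.0000 -1.0000
    outer loop
      vertex 0.0 28.5 0.0
      vertex 3.7 28.5 0.0
      vertex 0.0 0.0 0.0
    endloop
  endfacet
  facet normal 0.0000 0.0000 1.0000
    outer loop
      vertex 0.0 0.0 12.9
      vertex 28.6 0.0 12.9
      vertex 28.6 6.0 12.9
    endloop
  endfacet
  facet normal 0.0000 0.0000 1.0000
    outer loop
      vertex 0.0 0.0 12.9
      vertex 28.6 6.0 12.9
      vertex 3.7 6.0 12.9
    endloop
  endfacet
  facet normal 0.0000 0.0000 1.0000
    outer loop
      vertex 0.0 0.0 12.9
      vertex 3.7 6.0 12.9
      vertex 3.7 28.5 12.9
    endloop
  endfacet
  facet normal 0.0000 0.0000 1.0000
    outer loop
      vertex 0.0 0.0 12.9
      vertex 3.7 28.5 12.9
      vertex 0.0 28.5 12.9
    endloop
  endfacet
  facet normal 0.0000 -1.0000 0.0000
    outer loop
      vertex 0.0 0.0 0.0
      vertex 28.6 0.0 0.0
      vertex 28.6 0.0 12.9
    endloop
  endfacet
  facet normal 0.0000 -1.0000 0.0000
    outer loop
      vertex 0.0 0.0 0.0
      vertex 28.6 0.0 12.9
      vertex 0.0 0.0 12.9
    endloop
  endfacet
  facet normal 1.0000 0.0000 0.0000
    outer loop
      vertex 28.6 0.0 0.0
      vertex 28.6 6.0 0.0
      vertex 28.6 6.0 12.9
    endloop
  endfacet
  facet normal 1.0000 0.0000 0.0000
    outer loop
      vertex 28.6 0.0 0.0
      vertex 28.6 6.0 12.9
      vertex 28.6 0.0 12.9
    endloop
  endfacet
  facet normal 0.0000 1.0000 0.0000
    outer loop
      vertex 28.6 6.0 0.0
      vertex 3.7 6.0 0.0
      vertex 3.7 6.0 12.9
    endloop
  endfacet
  facet normal 0.0000 1.0000 0.0000
    outer loop
      vertex 28.6 6.0 0.0
      vertex 3.7 6.0 12.9
      vertex 28.6 6.0 12.9
    endloop
  endfacet
  facet normal 1.0000 0.0000 0.0000
    outer loop
      vertex 3.7 6.0 0.0
      vertex 3.7 28.5 0.0
      vertex 3.7 28.5 12.9
    endloop
  endfacet
  facet normal 1.0000 0.0000 0.0000
    outer loop
      vertex 3.7 6.0 0.0
      vertex 3.7 28.5 12.9
      vertex 3.7 6.0 12.9
    endloop
  endfacet
  facet normal 0.0000 1.0000 0.0000
    outer loop
      vertex 3.7 28.5 0.0
      vertex 0.0 28.5 0.0
      vertex 0.0 28.5 12.9
    endloop
  endfacet
  facet normal 0.0000 1.0000 0.0000
    outer loop
      vertex 3.7 28.5 0.0
      vertex 0.0 28.5 12.9
      vertex 3.7 28.5 12.9
    endloop
  endfacet
  facet normal -1.0000 0.0000 0.0000
    outer loop
      vertex 0.0 28.5 0.0
      vertex 0.0 0.0 0.0
      vertex 0.0 0.0 12.9
    endloop
  endfacet
  facet normal -1.0000 0.0000 0.0000
    outer loop
      vertex 0.0 28.5 0.0
      vertex 0.0 0.0 12.9
      vertex 0.0 28.5 12.9
    endloop
  endfacet
endsolid part

The G0 Z moves step by Δz≈3.2 mm. Every layer's G1 loop is the same polygon, so the solid is a straight extrusion of it from z=0 to z≈12.9. Closing with flat bottom and top caps and triangulating gives 20 facets — an L-shaped prism: outer 28.6 × 28.5 mm, arm thicknesses ≈ 6 mm (horizontal) and 3.7 mm (vertical), extruded 12.9 mm in z.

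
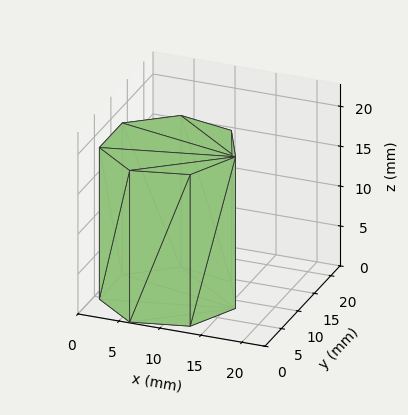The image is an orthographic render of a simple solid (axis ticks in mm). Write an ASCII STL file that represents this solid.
Reading the render: the shape is a regular 7-sided prism (a cylinder approximated with 7 flat sides), circumscribed radius ≈ 8 mm, height ≈ 19 mm (dimensions read to the nearest mm from the axis ticks). For the STL, each face is triangulated and given an outward normal.

solid part
  facet normal 0.0000 0.0000 -1.0000
    outer loop
      vertex 6.220 15.799 0.000
      vertex 12.988 14.255 0.000
      vertex 16.000 8.000 0.000
    endloop
  endfacet
  facet normal 0.0000 0.0000 -1.0000
    outer loop
      vertex 0.792 11.471 0.000
      vertex 6.220 15.799 0.000
      vertex 16.000 8.000 0.000
    endloop
  endfacet
  facet normal 0.0000 0.0000 -1.0000
    outer loop
      vertex 0.792 4.529 0.000
      vertex 0.792 11.471 0.000
      vertex 16.000 8.000 0.000
    endloop
  endfacet
  facet normal 0.0000 0.0000 -1.0000
    outer loop
      vertex 6.220 0.201 0.000
      vertex 0.792 4.529 0.000
      vertex 16.000 8.000 0.000
    endloop
  endfacet
  facet normal 0.0000 0.0000 -1.0000
    outer loop
      vertex 12.988 1.745 0.000
      vertex 6.220 0.201 0.000
      vertex 16.000 8.000 0.000
    endloop
  endfacet
  facet normal 0.0000 0.0000 1.0000
    outer loop
      vertex 16.000 8.000 19.000
      vertex 12.988 14.255 19.000
      vertex 6.220 15.799 19.000
    endloop
  endfacet
  facet normal 0.0000 0.0000 1.0000
    outer loop
      vertex 16.000 8.000 19.000
      vertex 6.220 15.799 19.000
      vertex 0.792 11.471 19.000
    endloop
  endfacet
  facet normal 0.0000 0.0000 1.0000
    outer loop
      vertex 16.000 8.000 19.000
      vertex 0.792 11.471 19.000
      vertex 0.792 4.529 19.000
    endloop
  endfacet
  facet normal 0.0000 0.0000 1.0000
    outer loop
      vertex 16.000 8.000 19.000
      vertex 0.792 4.529 19.000
      vertex 6.220 0.201 19.000
    endloop
  endfacet
  facet normal 0.0000 0.0000 1.0000
    outer loop
      vertex 16.000 8.000 19.000
      vertex 6.220 0.201 19.000
      vertex 12.988 1.745 19.000
    endloop
  endfacet
  facet normal 0.9010 0.4339 0.0000
    outer loop
      vertex 16.000 8.000 0.000
      vertex 12.988 14.255 0.000
      vertex 12.988 14.255 19.000
    endloop
  endfacet
  facet normal 0.9010 0.4339 0.0000
    outer loop
      vertex 16.000 8.000 0.000
      vertex 12.988 14.255 19.000
      vertex 16.000 8.000 19.000
    endloop
  endfacet
  facet normal 0.2224 0.9750 0.0000
    outer loop
      vertex 12.988 14.255 0.000
      vertex 6.220 15.799 0.000
      vertex 6.220 15.799 19.000
    endloop
  endfacet
  facet normal 0.2224 0.9750 0.0000
    outer loop
      vertex 12.988 14.255 0.000
      vertex 6.220 15.799 19.000
      vertex 12.988 14.255 19.000
    endloop
  endfacet
  facet normal -0.6234 0.7819 0.0000
    outer loop
      vertex 6.220 15.799 0.000
      vertex 0.792 11.471 0.000
      vertex 0.792 11.471 19.000
    endloop
  endfacet
  facet normal -0.6234 0.7819 0.0000
    outer loop
      vertex 6.220 15.799 0.000
      vertex 0.792 11.471 19.000
      vertex 6.220 15.799 19.000
    endloop
  endfacet
  facet normal -1.0000 0.0000 0.0000
    outer loop
      vertex 0.792 11.471 0.000
      vertex 0.792 4.529 0.000
      vertex 0.792 4.529 19.000
    endloop
  endfacet
  facet normal -1.0000 0.0000 0.0000
    outer loop
      vertex 0.792 11.471 0.000
      vertex 0.792 4.529 19.000
      vertex 0.792 11.471 19.000
    endloop
  endfacet
  facet normal -0.6234 -0.7819 0.0000
    outer loop
      vertex 0.792 4.529 0.000
      vertex 6.220 0.201 0.000
      vertex 6.220 0.201 19.000
    endloop
  endfacet
  facet normal -0.6234 -0.7819 0.0000
    outer loop
      vertex 0.792 4.529 0.000
      vertex 6.220 0.201 19.000
      vertex 0.792 4.529 19.000
    endloop
  endfacet
  facet normal 0.2224 -0.9750 0.0000
    outer loop
      vertex 6.220 0.201 0.000
      vertex 12.988 1.745 0.000
      vertex 12.988 1.745 19.000
    endloop
  endfacet
  facet normal 0.2224 -0.9750 0.0000
    outer loop
      vertex 6.220 0.201 0.000
      vertex 12.988 1.745 19.000
      vertex 6.220 0.201 19.000
    endloop
  endfacet
  facet normal 0.9010 -0.4339 0.0000
    outer loop
      vertex 12.988 1.745 0.000
      vertex 16.000 8.000 0.000
      vertex 16.000 8.000 19.000
    endloop
  endfacet
  facet normal 0.9010 -0.4339 0.0000
    outer loop
      vertex 12.988 1.745 0.000
      vertex 16.000 8.000 19.000
      vertex 12.988 1.745 19.000
    endloop
  endfacet
endsolid part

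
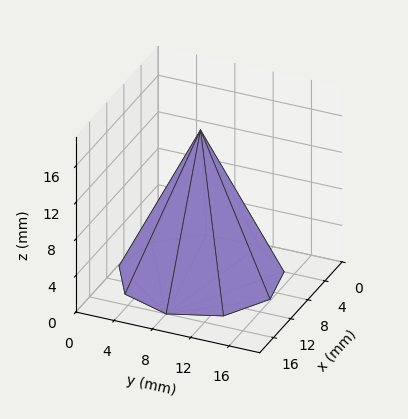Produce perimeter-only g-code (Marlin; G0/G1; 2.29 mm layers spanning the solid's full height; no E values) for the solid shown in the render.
Reading the render: the shape is a regular 9-sided pyramid, base circumscribed radius ≈ 8 mm, apex at z ≈ 16 mm (dimensions read to the nearest mm from the axis ticks). For the g-code, the solid's height is divided into equal slices at the stated Δz and each level perimeter traced with G1 moves after a G0 lift.

; perimeter-only toolpath
G21 ; units = mm
G90 ; absolute positioning
G28 ; home
; layer 1
G0 Z2.29
G0 X14.86 Y8.00
G1 X13.25 Y12.41
G1 X9.19 Y14.75
G1 X4.57 Y13.94
G1 X1.55 Y10.35
G1 X1.55 Y5.65
G1 X4.57 Y2.06
G1 X9.19 Y1.25
G1 X13.25 Y3.59
G1 X14.86 Y8.00
; layer 2
G0 Z4.57
G0 X13.71 Y8.00
G1 X12.38 Y11.67
G1 X8.99 Y13.63
G1 X5.14 Y12.95
G1 X2.63 Y9.96
G1 X2.63 Y6.04
G1 X5.14 Y3.05
G1 X8.99 Y2.37
G1 X12.38 Y4.33
G1 X13.71 Y8.00
; layer 3
G0 Z6.86
G0 X12.57 Y8.00
G1 X11.50 Y10.94
G1 X8.79 Y12.50
G1 X5.71 Y11.96
G1 X3.70 Y9.57
G1 X3.70 Y6.43
G1 X5.71 Y4.04
G1 X8.79 Y3.50
G1 X11.50 Y5.06
G1 X12.57 Y8.00
; layer 4
G0 Z9.14
G0 X11.43 Y8.00
G1 X10.63 Y10.20
G1 X8.60 Y11.38
G1 X6.29 Y10.97
G1 X4.78 Y9.17
G1 X4.78 Y6.83
G1 X6.29 Y5.03
G1 X8.60 Y4.62
G1 X10.63 Y5.80
G1 X11.43 Y8.00
; layer 5
G0 Z11.43
G0 X10.29 Y8.00
G1 X9.75 Y9.47
G1 X8.40 Y10.25
G1 X6.86 Y9.98
G1 X5.85 Y8.78
G1 X5.85 Y7.22
G1 X6.86 Y6.02
G1 X8.40 Y5.75
G1 X9.75 Y6.53
G1 X10.29 Y8.00
; layer 6
G0 Z13.71
G0 X9.14 Y8.00
G1 X8.88 Y8.73
G1 X8.20 Y9.13
G1 X7.43 Y8.99
G1 X6.93 Y8.39
G1 X6.93 Y7.61
G1 X7.43 Y7.01
G1 X8.20 Y6.87
G1 X8.88 Y7.27
G1 X9.14 Y8.00
M2 ; end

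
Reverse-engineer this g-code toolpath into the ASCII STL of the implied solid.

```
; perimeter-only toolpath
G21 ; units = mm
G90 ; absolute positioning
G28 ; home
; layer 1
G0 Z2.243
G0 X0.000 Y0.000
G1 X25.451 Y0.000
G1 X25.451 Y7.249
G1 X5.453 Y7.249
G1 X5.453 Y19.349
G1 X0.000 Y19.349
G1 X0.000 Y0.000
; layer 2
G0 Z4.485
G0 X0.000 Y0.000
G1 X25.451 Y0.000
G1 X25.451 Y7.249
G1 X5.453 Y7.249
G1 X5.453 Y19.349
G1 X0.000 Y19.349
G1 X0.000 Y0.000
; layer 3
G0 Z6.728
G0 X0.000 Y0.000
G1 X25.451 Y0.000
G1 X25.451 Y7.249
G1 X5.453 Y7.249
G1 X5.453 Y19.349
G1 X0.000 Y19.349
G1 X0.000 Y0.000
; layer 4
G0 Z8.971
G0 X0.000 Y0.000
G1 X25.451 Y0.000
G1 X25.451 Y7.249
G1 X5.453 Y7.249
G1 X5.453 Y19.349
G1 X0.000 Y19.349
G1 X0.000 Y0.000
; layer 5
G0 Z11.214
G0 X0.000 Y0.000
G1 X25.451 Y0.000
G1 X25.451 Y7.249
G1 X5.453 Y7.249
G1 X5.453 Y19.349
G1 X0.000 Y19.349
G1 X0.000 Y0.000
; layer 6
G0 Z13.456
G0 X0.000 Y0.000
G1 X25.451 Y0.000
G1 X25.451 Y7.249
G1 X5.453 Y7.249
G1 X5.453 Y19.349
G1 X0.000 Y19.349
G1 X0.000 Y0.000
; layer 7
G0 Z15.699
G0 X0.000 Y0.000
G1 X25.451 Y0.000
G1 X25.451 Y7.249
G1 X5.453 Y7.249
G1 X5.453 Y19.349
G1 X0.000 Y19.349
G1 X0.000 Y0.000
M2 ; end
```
solid part
  facet normal 0.0000 0.0000 -1.0000
    outer loop
      vertex 25.451 7.249 0.000
      vertex 25.451 0.000 0.000
      vertex 0.000 0.000 0.000
    endloop
  endfacet
  facet normal 0.0000 0.0000 -1.0000
    outer loop
      vertex 5.453 7.249 0.000
      vertex 25.451 7.249 0.000
      vertex 0.000 0.000 0.000
    endloop
  endfacet
  facet normal 0.0000 0.0000 -1.0000
    outer loop
      vertex 5.453 19.349 0.000
      vertex 5.453 7.249 0.000
      vertex 0.000 0.000 0.000
    endloop
  endfacet
  facet normal 0.0000 0.0000 -1.0000
    outer loop
      vertex 0.000 19.349 0.000
      vertex 5.453 19.349 0.000
      vertex 0.000 0.000 0.000
    endloop
  endfacet
  facet normal 0.0000 0.0000 1.0000
    outer loop
      vertex 0.000 0.000 15.699
      vertex 25.451 0.000 15.699
      vertex 25.451 7.249 15.699
    endloop
  endfacet
  facet normal 0.0000 0.0000 1.0000
    outer loop
      vertex 0.000 0.000 15.699
      vertex 25.451 7.249 15.699
      vertex 5.453 7.249 15.699
    endloop
  endfacet
  facet normal 0.0000 0.0000 1.0000
    outer loop
      vertex 0.000 0.000 15.699
      vertex 5.453 7.249 15.699
      vertex 5.453 19.349 15.699
    endloop
  endfacet
  facet normal 0.0000 0.0000 1.0000
    outer loop
      vertex 0.000 0.000 15.699
      vertex 5.453 19.349 15.699
      vertex 0.000 19.349 15.699
    endloop
  endfacet
  facet normal 0.0000 -1.0000 0.0000
    outer loop
      vertex 0.000 0.000 0.000
      vertex 25.451 0.000 0.000
      vertex 25.451 0.000 15.699
    endloop
  endfacet
  facet normal 0.0000 -1.0000 0.0000
    outer loop
      vertex 0.000 0.000 0.000
      vertex 25.451 0.000 15.699
      vertex 0.000 0.000 15.699
    endloop
  endfacet
  facet normal 1.0000 0.0000 0.0000
    outer loop
      vertex 25.451 0.000 0.000
      vertex 25.451 7.249 0.000
      vertex 25.451 7.249 15.699
    endloop
  endfacet
  facet normal 1.0000 0.0000 0.0000
    outer loop
      vertex 25.451 0.000 0.000
      vertex 25.451 7.249 15.699
      vertex 25.451 0.000 15.699
    endloop
  endfacet
  facet normal 0.0000 1.0000 0.0000
    outer loop
      vertex 25.451 7.249 0.000
      vertex 5.453 7.249 0.000
      vertex 5.453 7.249 15.699
    endloop
  endfacet
  facet normal 0.0000 1.0000 0.0000
    outer loop
      vertex 25.451 7.249 0.000
      vertex 5.453 7.249 15.699
      vertex 25.451 7.249 15.699
    endloop
  endfacet
  facet normal 1.0000 0.0000 0.0000
    outer loop
      vertex 5.453 7.249 0.000
      vertex 5.453 19.349 0.000
      vertex 5.453 19.349 15.699
    endloop
  endfacet
  facet normal 1.0000 0.0000 0.0000
    outer loop
      vertex 5.453 7.249 0.000
      vertex 5.453 19.349 15.699
      vertex 5.453 7.249 15.699
    endloop
  endfacet
  facet normal 0.0000 1.0000 0.0000
    outer loop
      vertex 5.453 19.349 0.000
      vertex 0.000 19.349 0.000
      vertex 0.000 19.349 15.699
    endloop
  endfacet
  facet normal 0.0000 1.0000 0.0000
    outer loop
      vertex 5.453 19.349 0.000
      vertex 0.000 19.349 15.699
      vertex 5.453 19.349 15.699
    endloop
  endfacet
  facet normal -1.0000 0.0000 0.0000
    outer loop
      vertex 0.000 19.349 0.000
      vertex 0.000 0.000 0.000
      vertex 0.000 0.000 15.699
    endloop
  endfacet
  facet normal -1.0000 0.0000 0.0000
    outer loop
      vertex 0.000 19.349 0.000
      vertex 0.000 0.000 15.699
      vertex 0.000 19.349 15.699
    endloop
  endfacet
endsolid part

The G0 Z moves step by Δz≈2.243 mm. Every layer's G1 loop is the same polygon, so the solid is a straight extrusion of it from z=0 to z≈15.7. Closing with flat bottom and top caps and triangulating gives 20 facets — an L-shaped prism: outer 25.5 × 19.3 mm, arm thicknesses ≈ 7.25 mm (horizontal) and 5.45 mm (vertical), extruded 15.7 mm in z.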